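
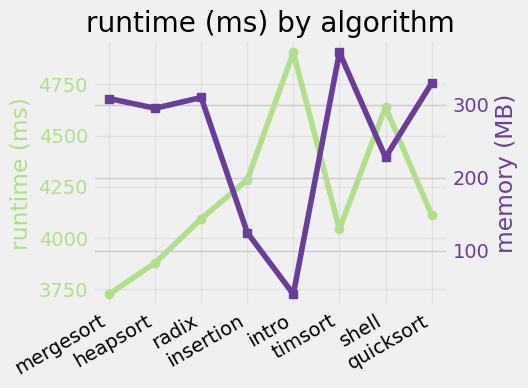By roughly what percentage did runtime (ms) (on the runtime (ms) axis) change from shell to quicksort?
shell ≈ 4600, quicksort ≈ 4100; (4100 − 4600) / 4600 ≈ -10.9%.

≈ -10.9%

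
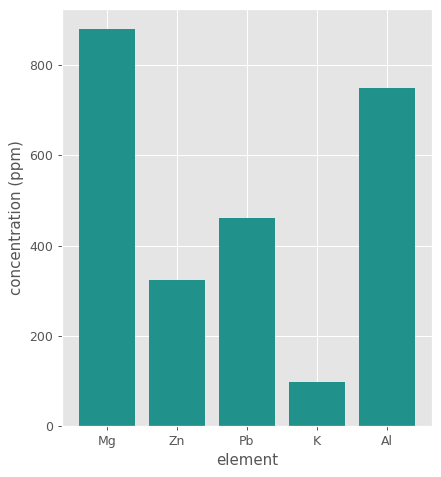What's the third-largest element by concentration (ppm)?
Top 4: Mg ≈ 900, Al ≈ 700, Pb ≈ 500, Zn ≈ 300.

Pb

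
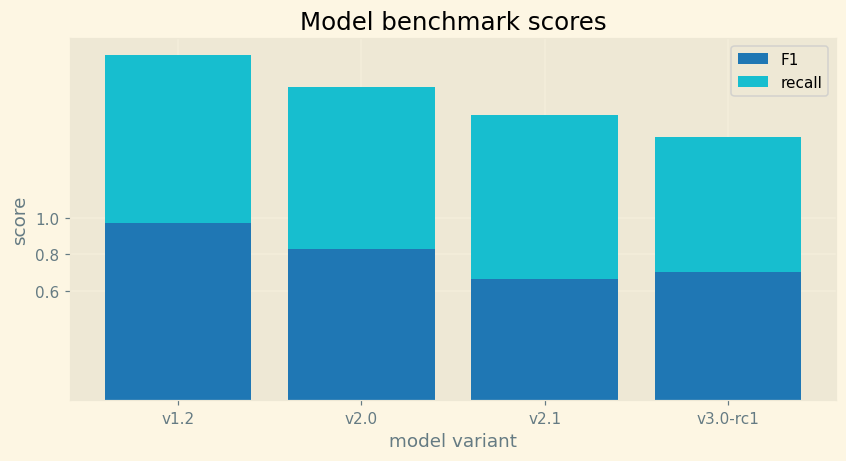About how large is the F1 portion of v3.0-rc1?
≈ 0.6

F1 top ≈ 0.6, bottom ≈ 0.0; segment ≈ 0.6.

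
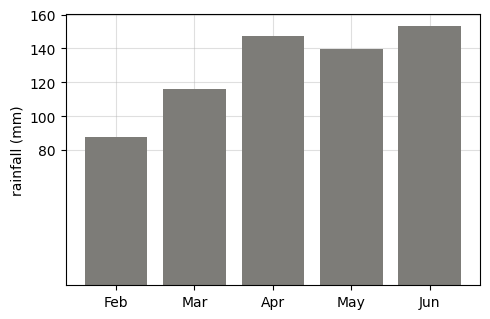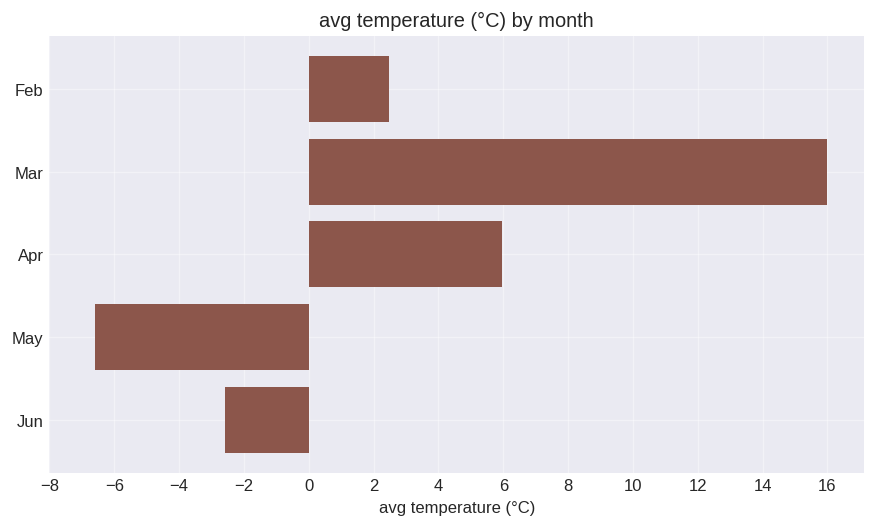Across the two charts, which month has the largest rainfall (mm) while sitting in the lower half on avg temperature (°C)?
Chart 2 median avg temperature (°C) ≈ 2; below-median months: May, Jun. Among those, Jun has the highest rainfall (mm) (≈ 160).

Jun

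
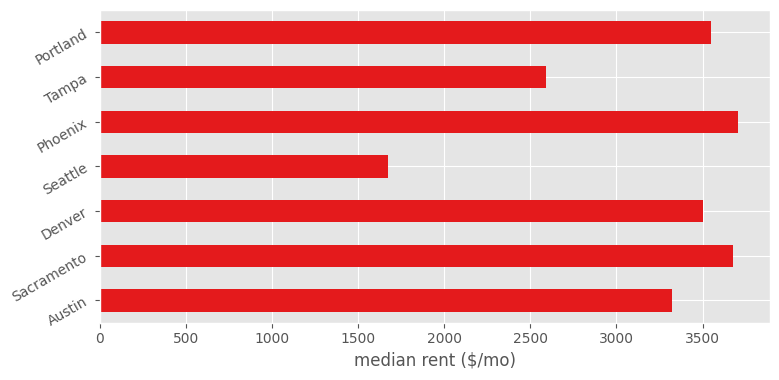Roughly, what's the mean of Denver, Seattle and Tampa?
≈ 2500

(3500 + 1500 + 2500) / 3 ≈ 2500.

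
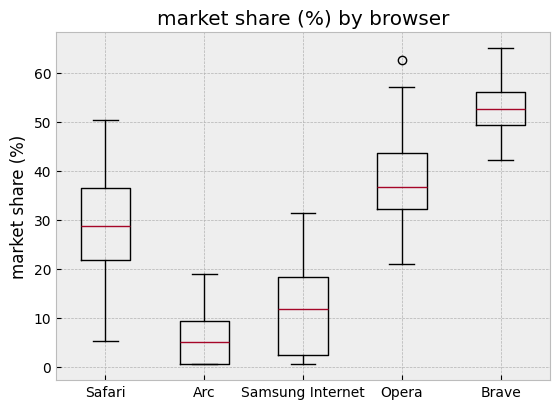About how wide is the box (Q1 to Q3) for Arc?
≈ 10

Q3 ≈ 10, Q1 ≈ 0; IQR ≈ 10.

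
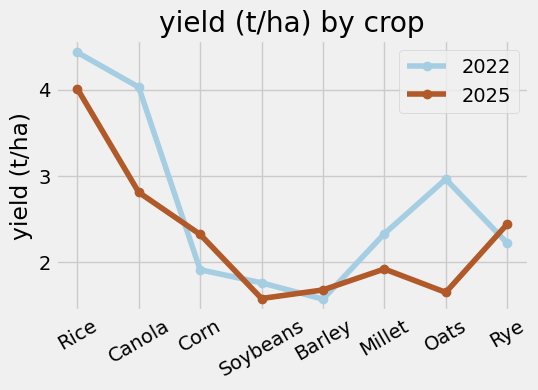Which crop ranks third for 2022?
Oats

Top 4 for 2022: Rice ≈ 4.5, Canola ≈ 4.0, Oats ≈ 3.0, Millet ≈ 2.5.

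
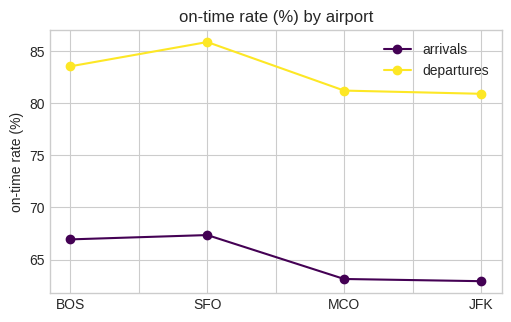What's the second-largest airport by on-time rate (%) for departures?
Top 3 for departures: SFO ≈ 86, BOS ≈ 84, MCO ≈ 82.

BOS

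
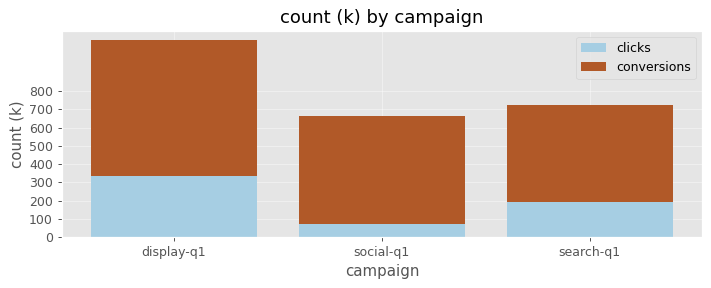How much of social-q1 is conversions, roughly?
conversions top ≈ 700, bottom ≈ 100; segment ≈ 600.

≈ 600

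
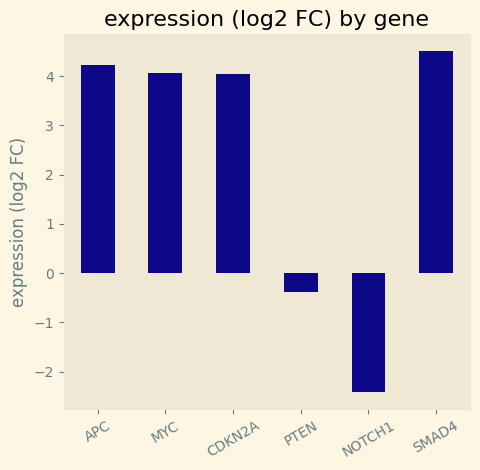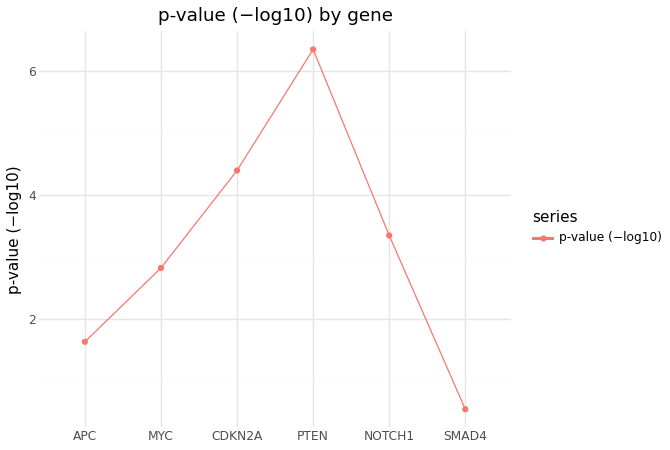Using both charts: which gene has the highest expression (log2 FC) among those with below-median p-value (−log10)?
Chart 2 median p-value (−log10) ≈ 3; below-median genes: APC, MYC, SMAD4. Among those, SMAD4 has the highest expression (log2 FC) (≈ 4.5).

SMAD4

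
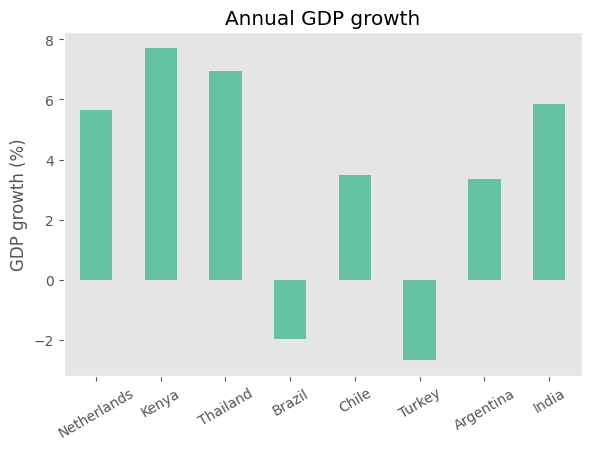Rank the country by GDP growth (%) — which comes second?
Top 3: Kenya ≈ 8, Thailand ≈ 7, India ≈ 6.

Thailand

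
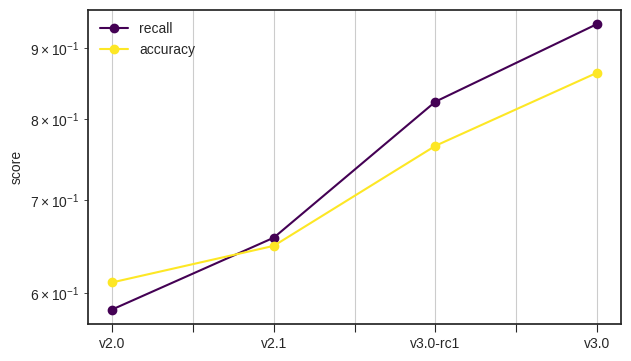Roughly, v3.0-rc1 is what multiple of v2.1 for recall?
v3.0-rc1 ≈ 0.80, v2.1 ≈ 0.65; 0.80/0.65 ≈ 1.23.

≈ 1.23×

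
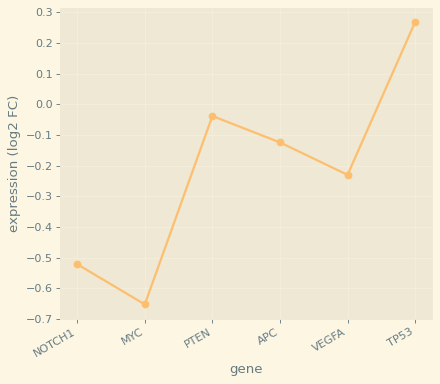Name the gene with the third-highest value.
APC

Top 4: TP53 ≈ 0.3, PTEN ≈ 0.0, APC ≈ -0.1, VEGFA ≈ -0.2.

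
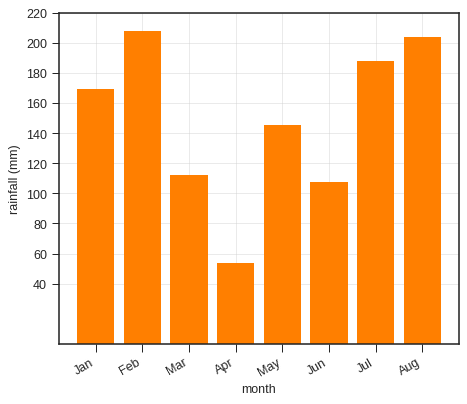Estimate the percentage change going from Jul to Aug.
Jul ≈ 180, Aug ≈ 200; (200 − 180) / 180 ≈ +11.1%.

≈ +11.1%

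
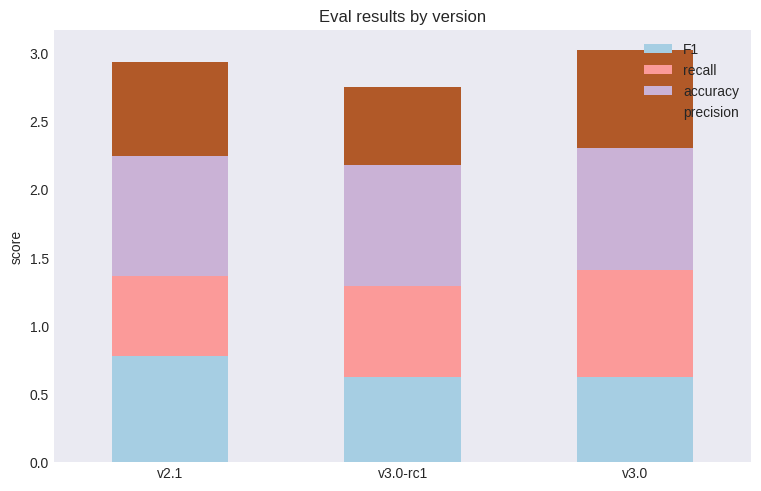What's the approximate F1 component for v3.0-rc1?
≈ 0.5

F1 top ≈ 0.5, bottom ≈ 0.0; segment ≈ 0.5.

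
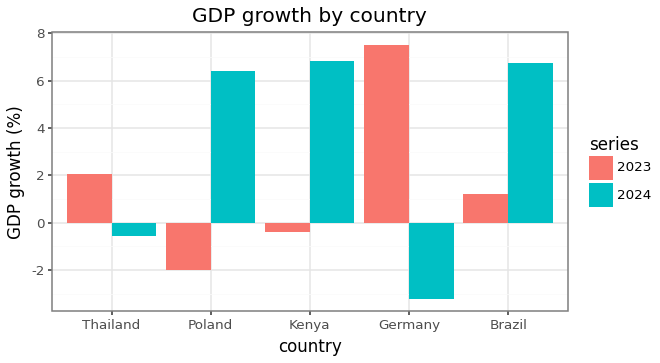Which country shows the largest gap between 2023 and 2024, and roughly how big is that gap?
Germany: 2023 ≈ 8, 2024 ≈ -3 → gap ≈ 11. Next-largest (Poland) is only ≈ 8.

Germany, ≈ 11 %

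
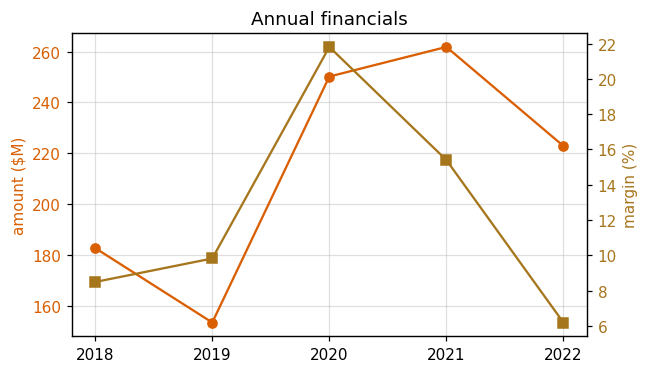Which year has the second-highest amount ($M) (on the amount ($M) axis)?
2020

Top 3 (on the amount ($M) axis): 2021 ≈ 260, 2020 ≈ 250, 2022 ≈ 220.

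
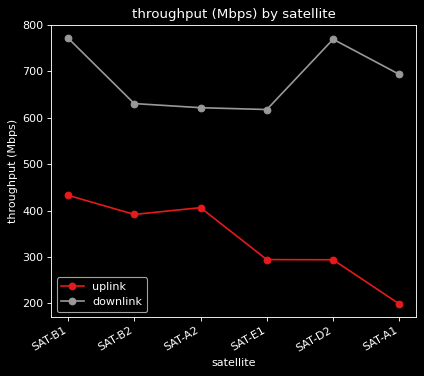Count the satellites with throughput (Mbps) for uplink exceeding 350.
3

Above 350: SAT-B1, SAT-B2, SAT-A2.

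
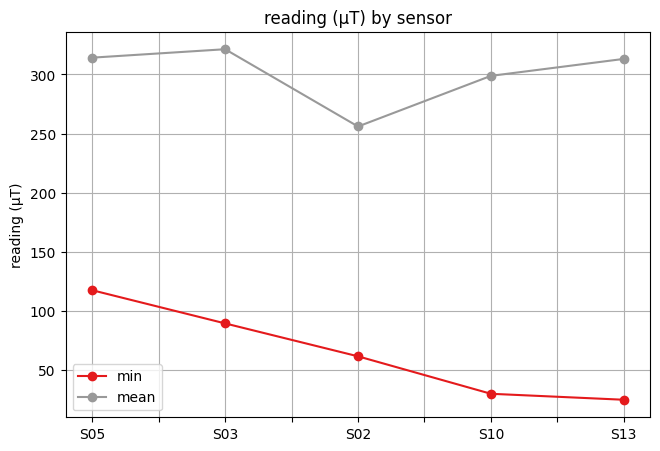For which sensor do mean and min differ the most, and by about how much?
S13, ≈ 300 µT

S13: mean ≈ 325, min ≈ 25 → gap ≈ 300. Next-largest (S10) is only ≈ 275.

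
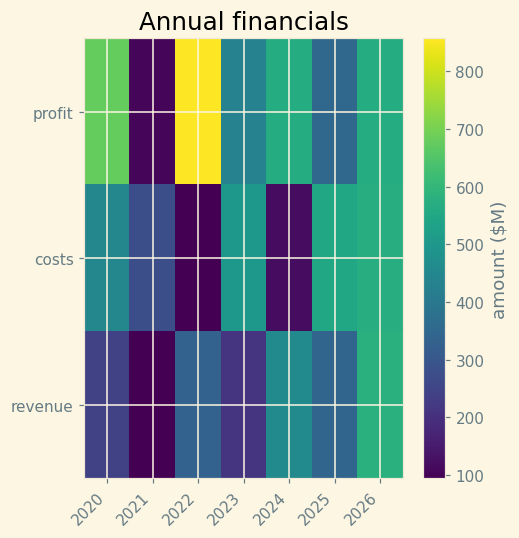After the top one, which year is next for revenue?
Top 3 for revenue: 2026 ≈ 600, 2024 ≈ 500, 2025 ≈ 300.

2024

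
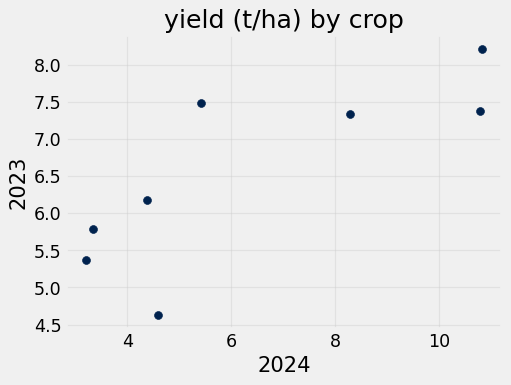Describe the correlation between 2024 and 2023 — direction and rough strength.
positive, strong

Points are positively correlated; strong (|r| ≈ 0.8).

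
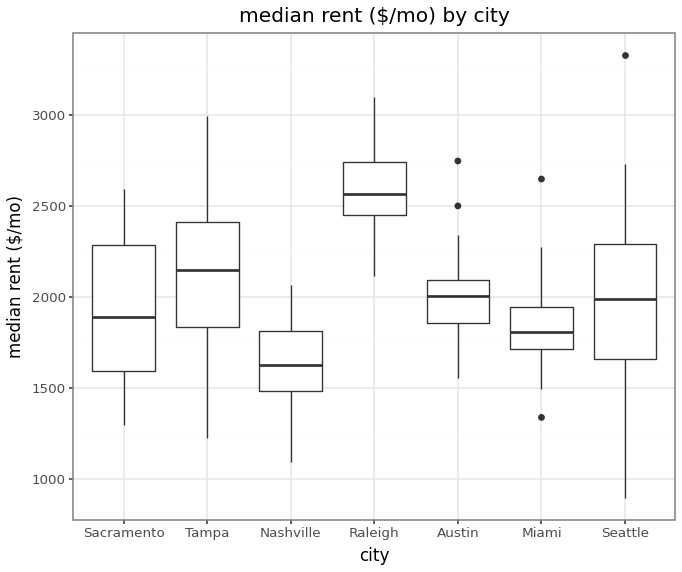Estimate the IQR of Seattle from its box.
≈ 600

Q3 ≈ 2300, Q1 ≈ 1700; IQR ≈ 600.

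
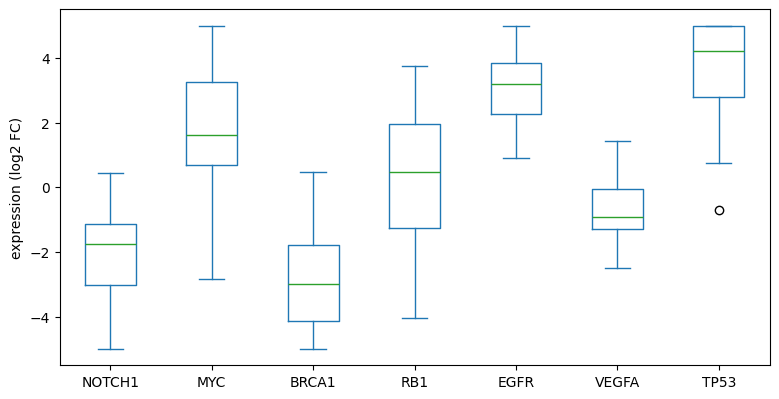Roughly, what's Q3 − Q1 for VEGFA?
≈ 1

Q3 ≈ 0, Q1 ≈ -1; IQR ≈ 1.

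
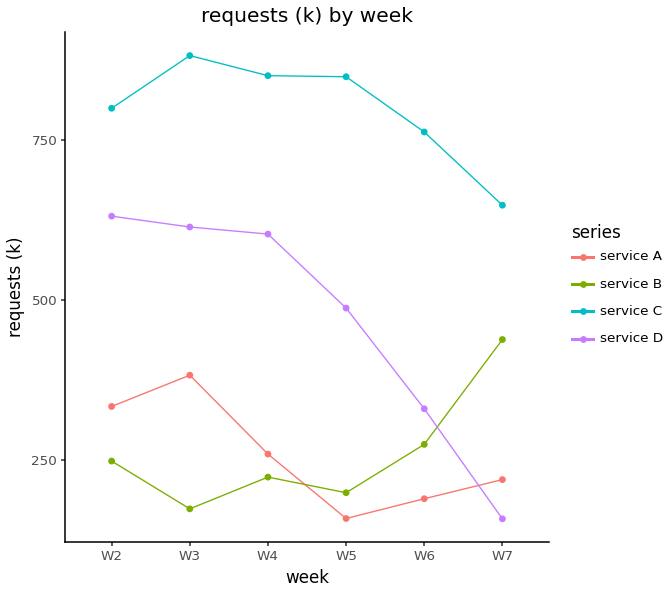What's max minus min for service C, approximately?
≈ 300

Max W3 ≈ 900, min W7 ≈ 600; range ≈ 300.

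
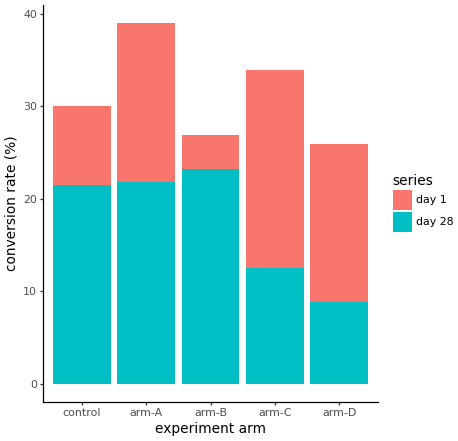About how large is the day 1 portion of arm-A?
day 1 top ≈ 40, bottom ≈ 20; segment ≈ 20.

≈ 20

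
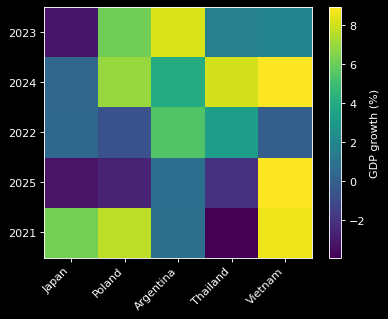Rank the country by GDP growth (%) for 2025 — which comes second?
Top 3 for 2025: Vietnam ≈ 8, Argentina ≈ 0, Thailand ≈ -2.

Argentina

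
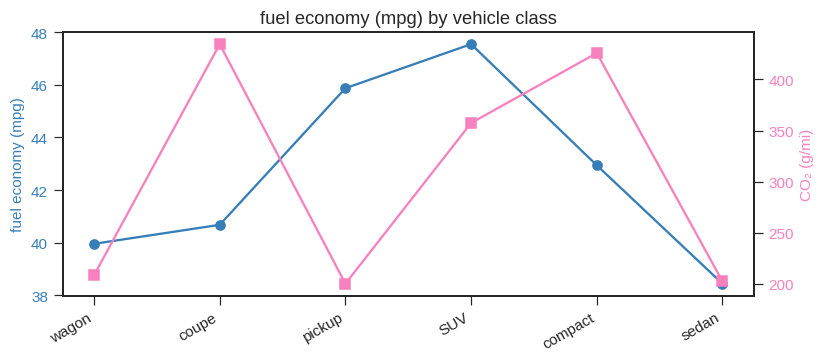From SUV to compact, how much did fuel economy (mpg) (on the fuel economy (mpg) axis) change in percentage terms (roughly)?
≈ -10.4%

SUV ≈ 48, compact ≈ 43; (43 − 48) / 48 ≈ -10.4%.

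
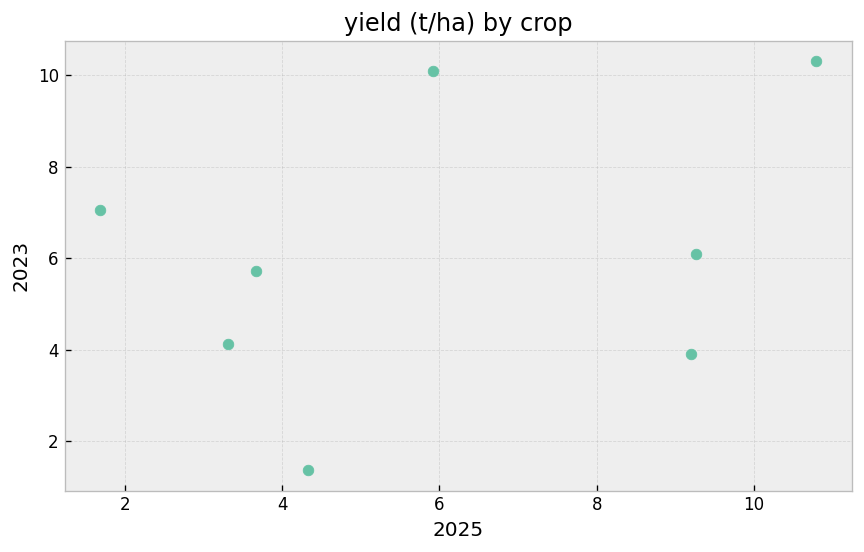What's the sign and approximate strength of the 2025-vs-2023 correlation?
positive, weak

Points are positively correlated; weak (|r| ≈ 0.3).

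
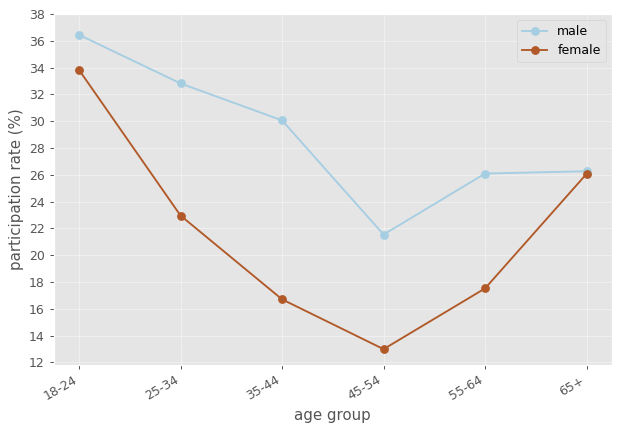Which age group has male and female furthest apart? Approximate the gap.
35-44: male ≈ 30, female ≈ 16 → gap ≈ 14. Next-largest (25-34) is only ≈ 10.

35-44, ≈ 14 %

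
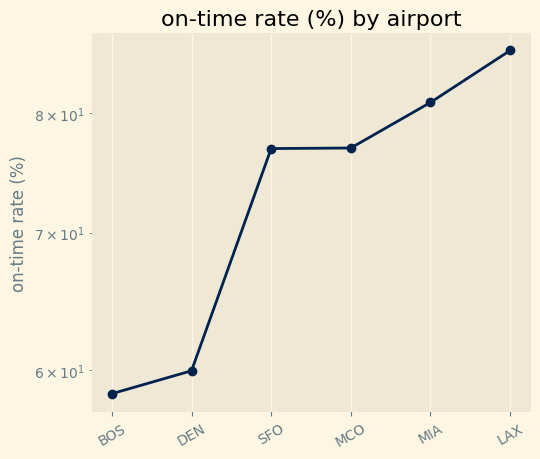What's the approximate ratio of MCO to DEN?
MCO ≈ 75, DEN ≈ 60; 75/60 ≈ 1.25.

≈ 1.25×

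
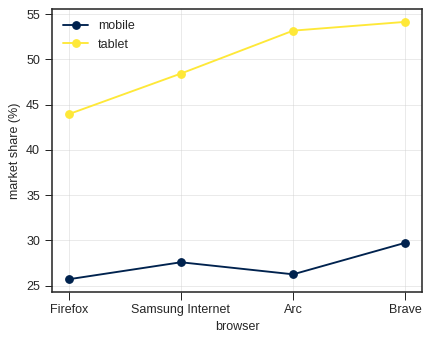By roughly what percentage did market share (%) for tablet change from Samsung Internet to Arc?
≈ +10%

Samsung Internet ≈ 50, Arc ≈ 55; (55 − 50) / 50 ≈ +10%.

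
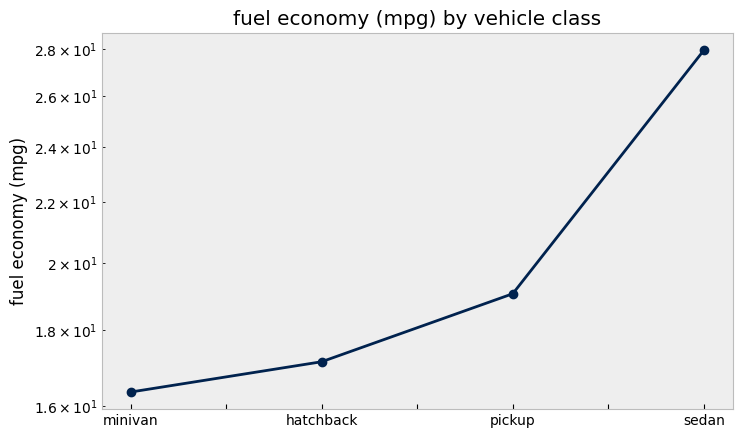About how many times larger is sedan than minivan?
≈ 1.75×

sedan ≈ 28, minivan ≈ 16; 28/16 ≈ 1.75.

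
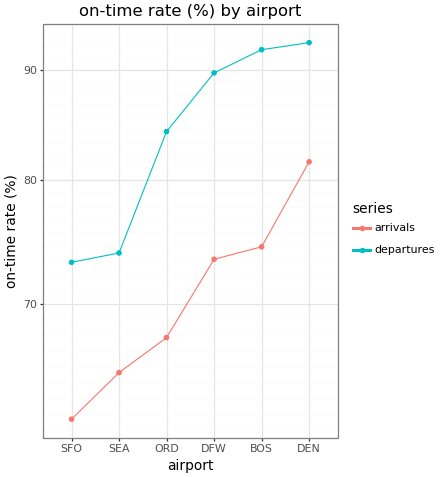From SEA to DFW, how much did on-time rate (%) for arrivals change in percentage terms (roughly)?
SEA ≈ 65, DFW ≈ 75; (75 − 65) / 65 ≈ +15.4%.

≈ +15.4%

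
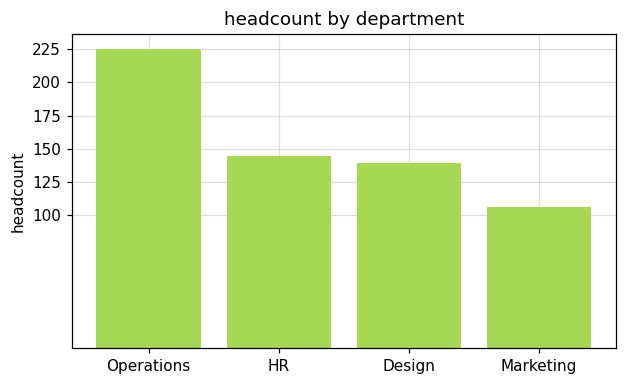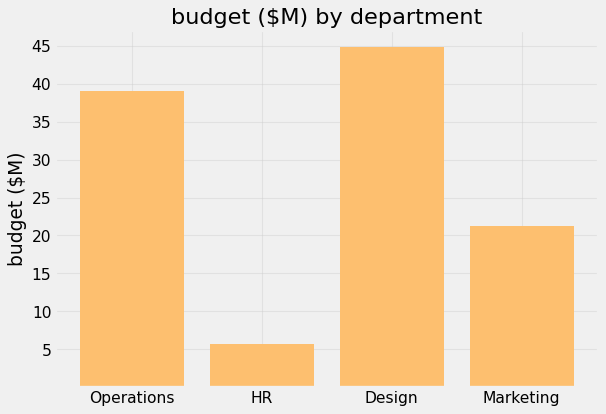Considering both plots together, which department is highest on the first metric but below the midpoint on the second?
Chart 2 median budget ($M) ≈ 30; below-median departments: HR, Marketing. Among those, HR has the highest headcount (≈ 150).

HR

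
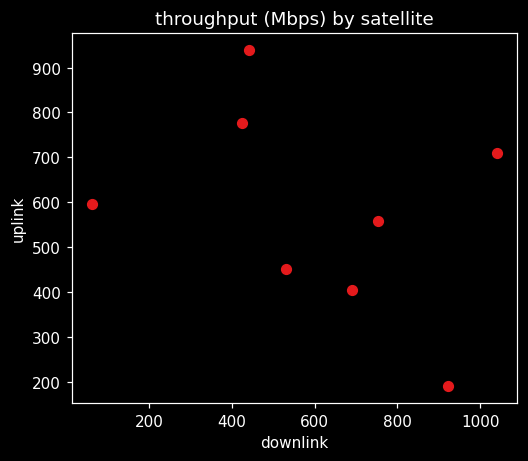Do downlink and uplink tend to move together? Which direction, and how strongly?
negative, weak

Points are negatively correlated; weak (|r| ≈ 0.3).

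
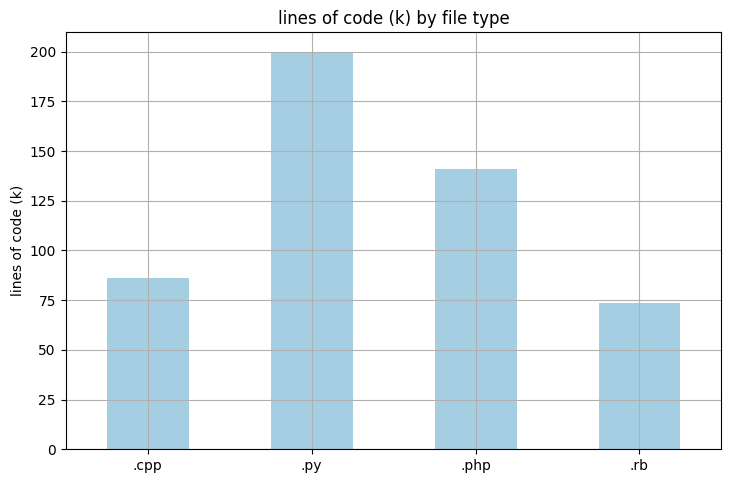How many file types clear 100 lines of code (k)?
2

Above 100: .py, .php.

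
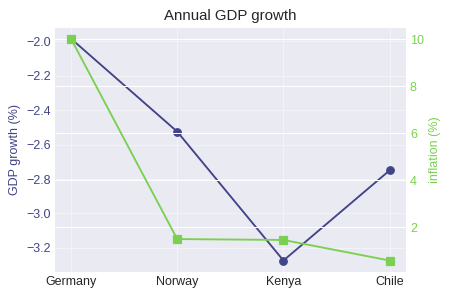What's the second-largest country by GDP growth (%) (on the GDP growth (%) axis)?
Norway

Top 3 (on the GDP growth (%) axis): Germany ≈ -2.0, Norway ≈ -2.6, Chile ≈ -2.8.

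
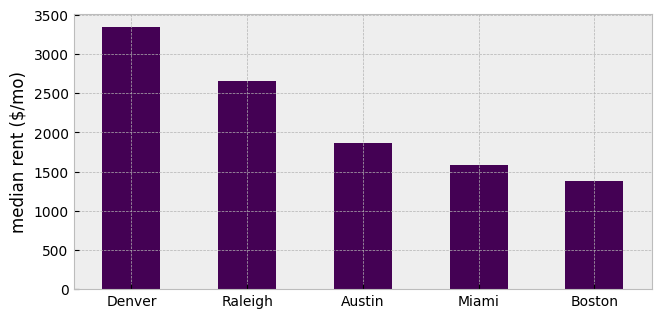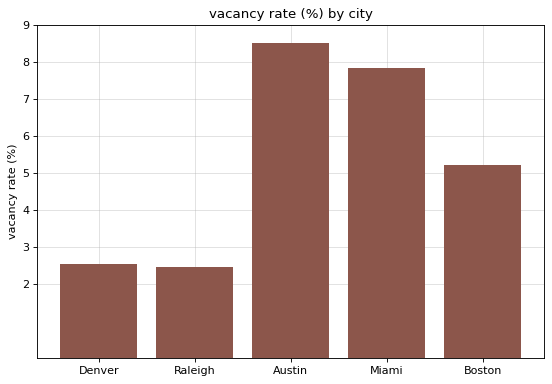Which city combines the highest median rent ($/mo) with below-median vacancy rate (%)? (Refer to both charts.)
Denver

Chart 2 median vacancy rate (%) ≈ 5; below-median cities: Denver, Raleigh. Among those, Denver has the highest median rent ($/mo) (≈ 3500).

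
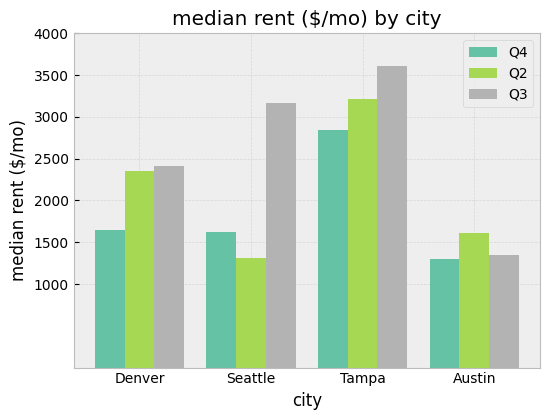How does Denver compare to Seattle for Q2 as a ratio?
Denver ≈ 2500, Seattle ≈ 1500; 2500/1500 ≈ 1.67.

≈ 1.67×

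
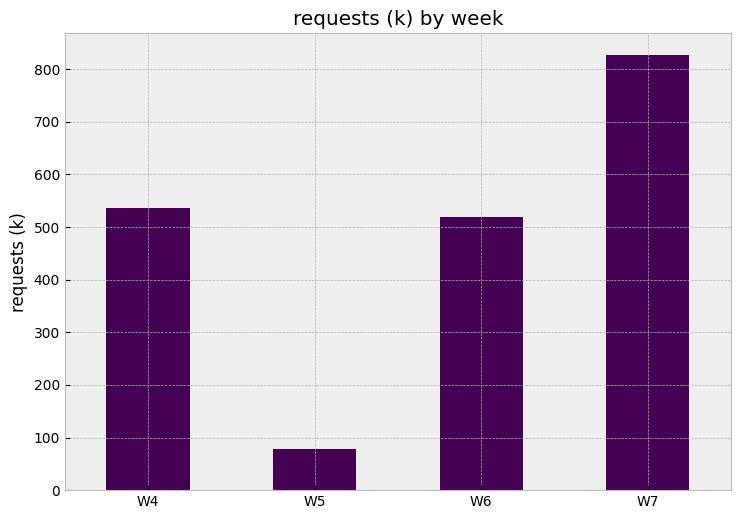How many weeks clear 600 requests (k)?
Above 600: W7.

1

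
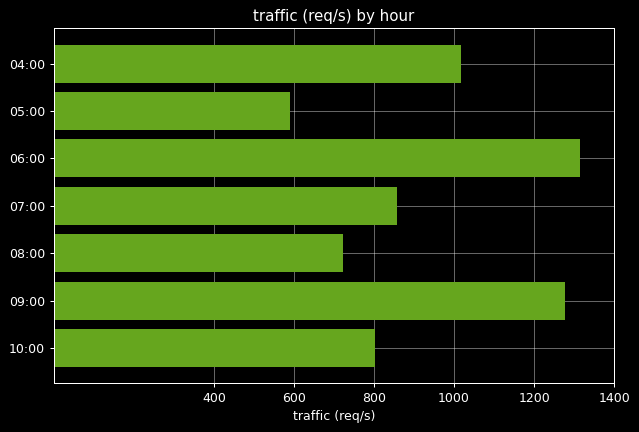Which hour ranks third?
04:00

Top 4: 06:00 ≈ 1400, 09:00 ≈ 1200, 04:00 ≈ 1000, 07:00 ≈ 800.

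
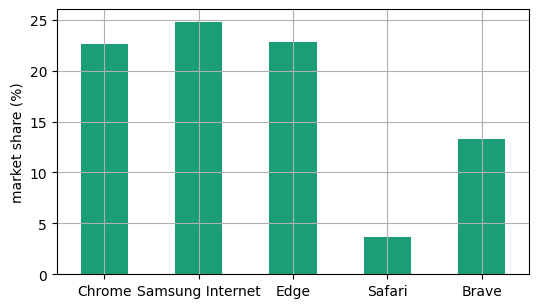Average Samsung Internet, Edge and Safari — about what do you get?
(25 + 25 + 5) / 3 ≈ 18.

≈ 18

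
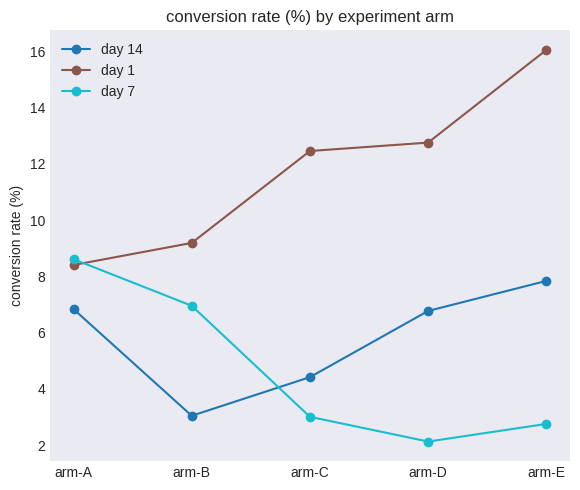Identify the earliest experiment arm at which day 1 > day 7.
arm-A: day 1 ≈ 8 vs day 7 ≈ 8 (not yet); arm-B: day 1 ≈ 10 vs day 7 ≈ 6 (first crossover).

arm-B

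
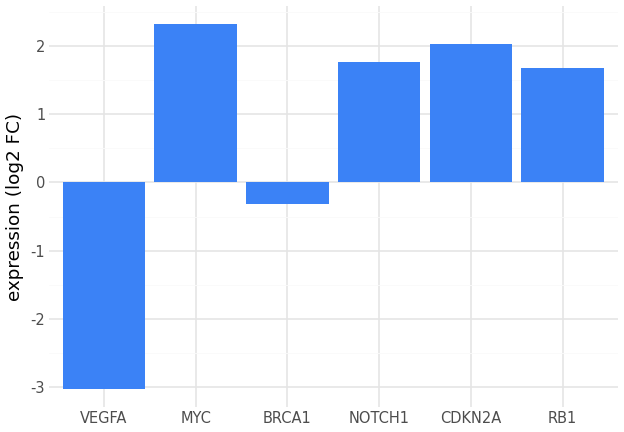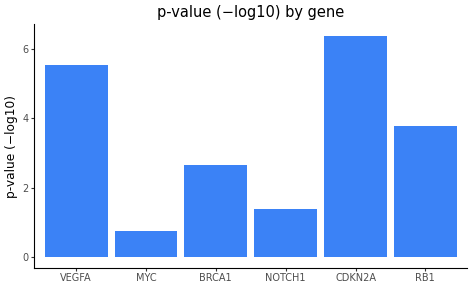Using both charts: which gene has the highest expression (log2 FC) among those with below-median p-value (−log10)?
MYC

Chart 2 median p-value (−log10) ≈ 3; below-median genes: MYC, BRCA1, NOTCH1. Among those, MYC has the highest expression (log2 FC) (≈ 2.5).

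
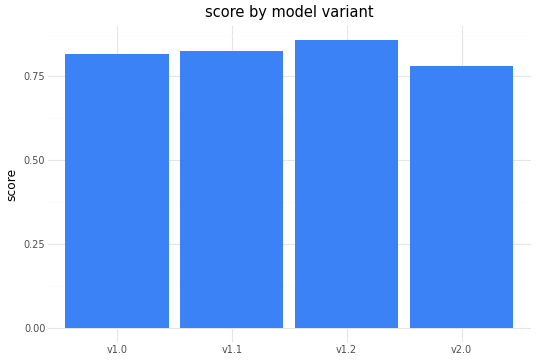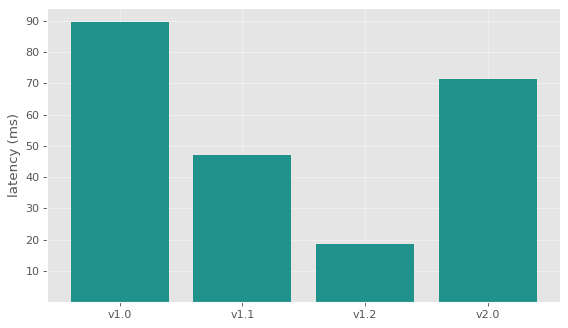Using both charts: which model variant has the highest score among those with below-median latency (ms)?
Chart 2 median latency (ms) ≈ 60; below-median model variants: v1.1, v1.2. Among those, v1.2 has the highest score (≈ 0.9).

v1.2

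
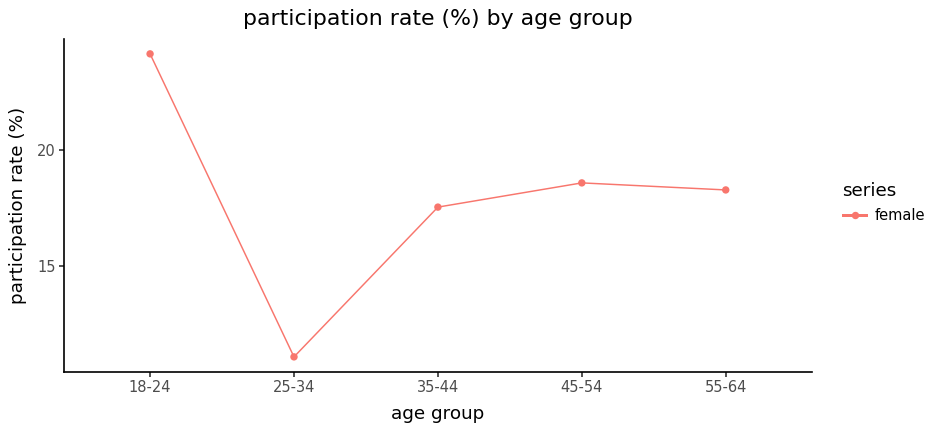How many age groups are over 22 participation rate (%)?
1

Above 22: 18-24.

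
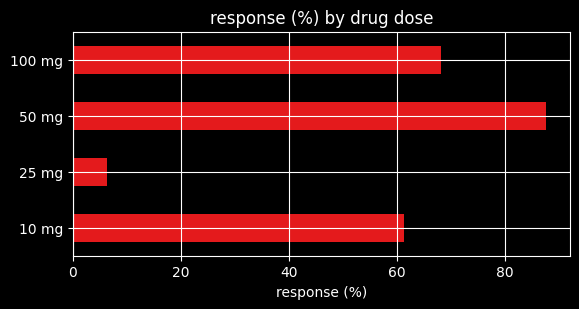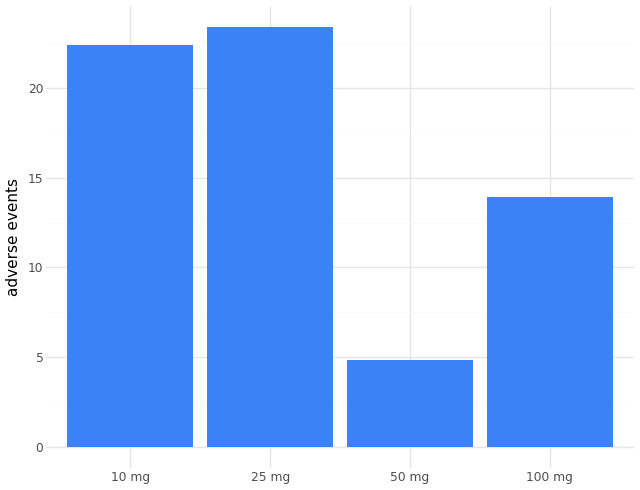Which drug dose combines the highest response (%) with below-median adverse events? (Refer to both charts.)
50 mg

Chart 2 median adverse events ≈ 20; below-median drug doses: 50 mg, 100 mg. Among those, 50 mg has the highest response (%) (≈ 90).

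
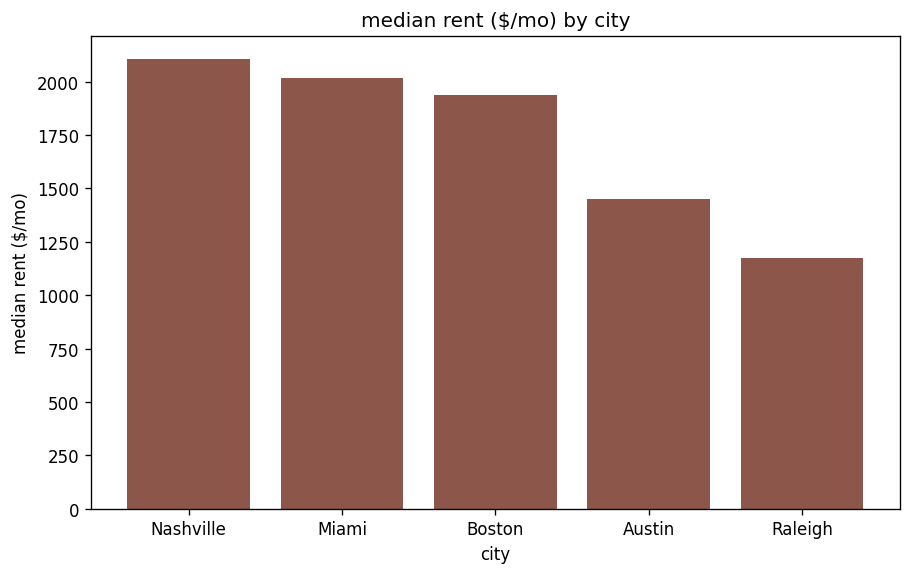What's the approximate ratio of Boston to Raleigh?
≈ 1.67×

Boston ≈ 2000, Raleigh ≈ 1200; 2000/1200 ≈ 1.67.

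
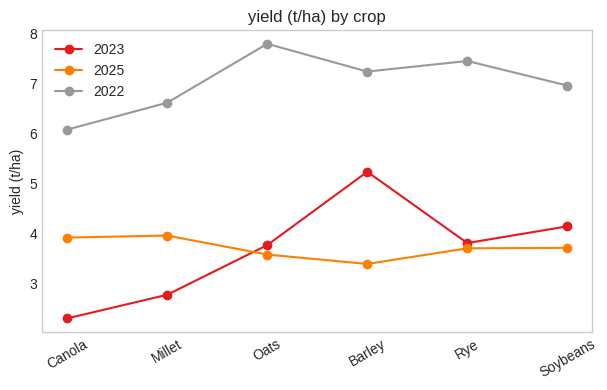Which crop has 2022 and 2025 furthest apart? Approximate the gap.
Oats, ≈ 4.5 t/ha

Oats: 2022 ≈ 8.0, 2025 ≈ 3.5 → gap ≈ 4.5. Next-largest (Barley) is only ≈ 3.5.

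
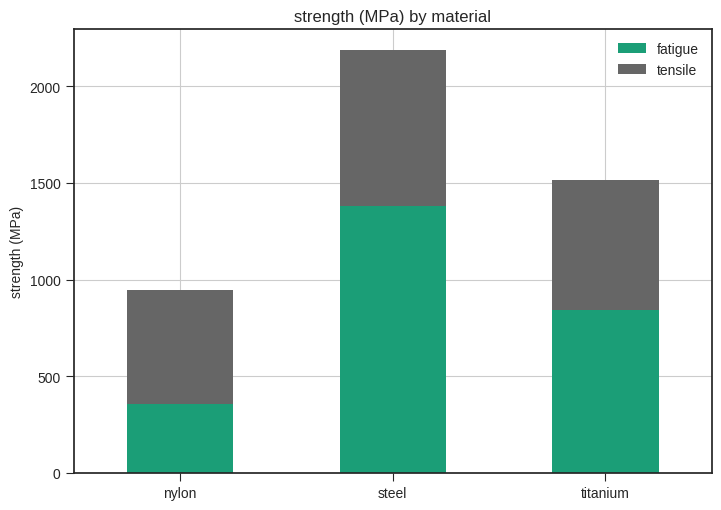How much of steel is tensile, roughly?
tensile top ≈ 2200, bottom ≈ 1400; segment ≈ 800.

≈ 800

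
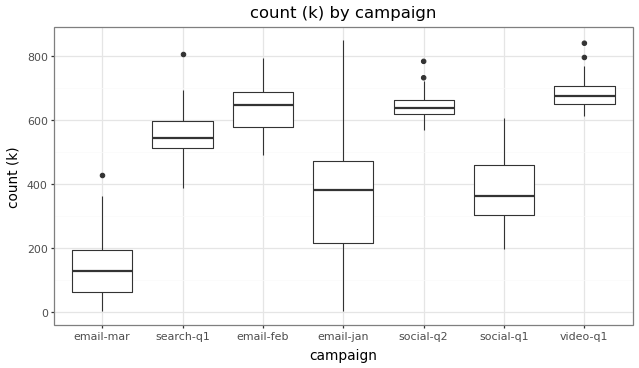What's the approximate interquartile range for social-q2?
Q3 ≈ 650, Q1 ≈ 600; IQR ≈ 50.

≈ 50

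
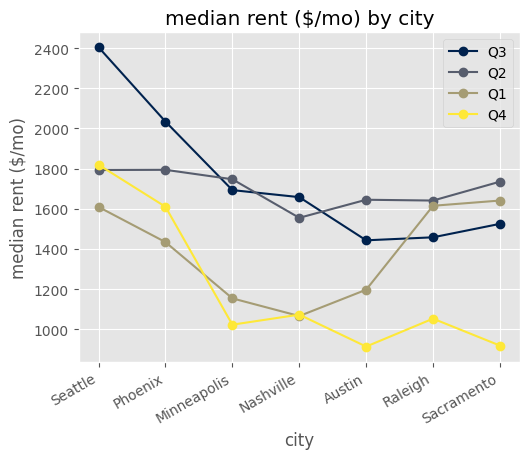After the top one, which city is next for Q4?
Phoenix

Top 3 for Q4: Seattle ≈ 1800, Phoenix ≈ 1600, Nashville ≈ 1000.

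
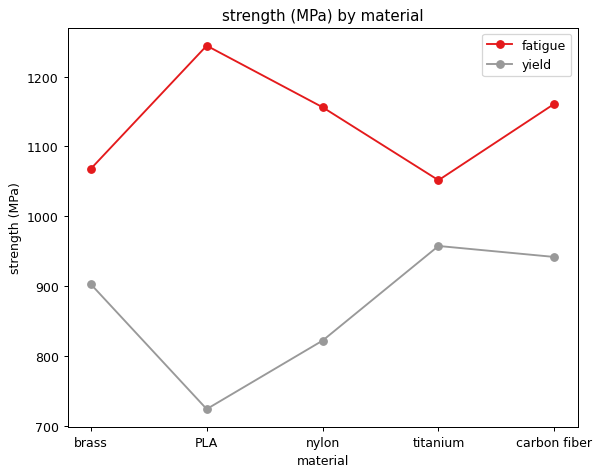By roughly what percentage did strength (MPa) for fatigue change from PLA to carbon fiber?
≈ -8%

PLA ≈ 1250, carbon fiber ≈ 1150; (1150 − 1250) / 1250 ≈ -8%.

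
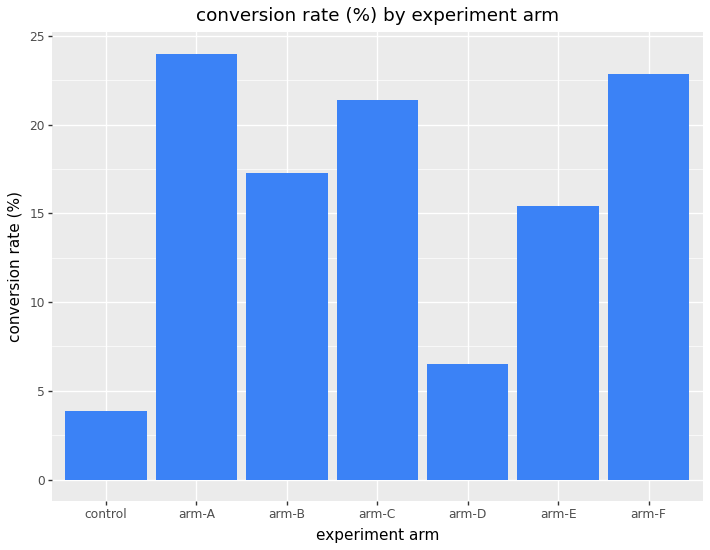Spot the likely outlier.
control ≈ 4; the rest sit between ≈ 6 and ≈ 24.

control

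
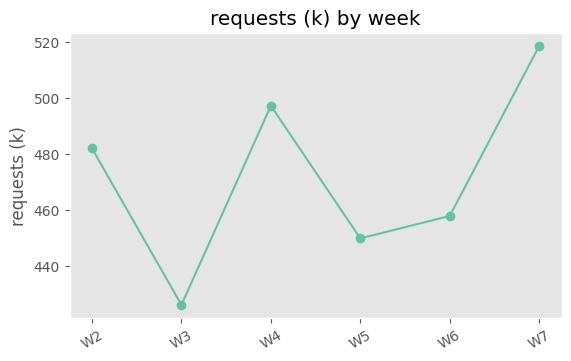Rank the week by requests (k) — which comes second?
W4

Top 3: W7 ≈ 520, W4 ≈ 500, W2 ≈ 480.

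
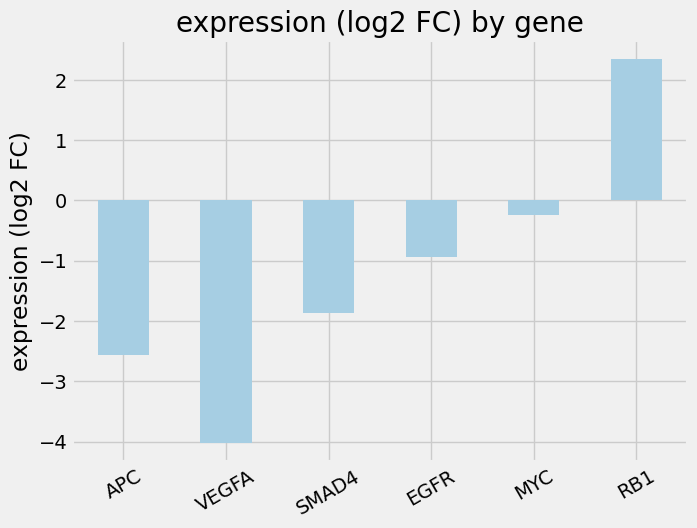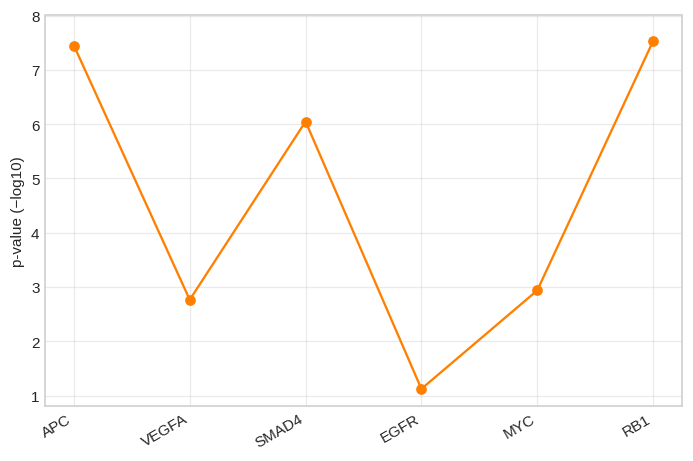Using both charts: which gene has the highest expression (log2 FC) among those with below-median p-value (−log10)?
MYC

Chart 2 median p-value (−log10) ≈ 4; below-median genes: VEGFA, EGFR, MYC. Among those, MYC has the highest expression (log2 FC) (≈ 0).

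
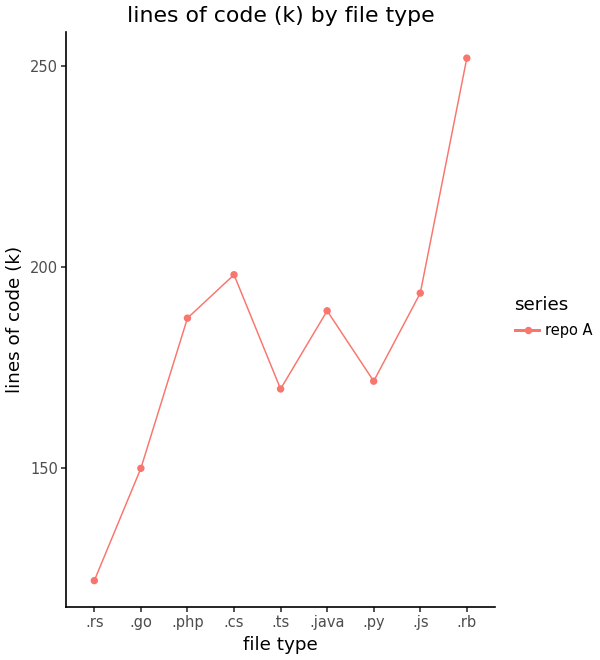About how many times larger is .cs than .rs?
≈ 1.67×

.cs ≈ 200, .rs ≈ 120; 200/120 ≈ 1.67.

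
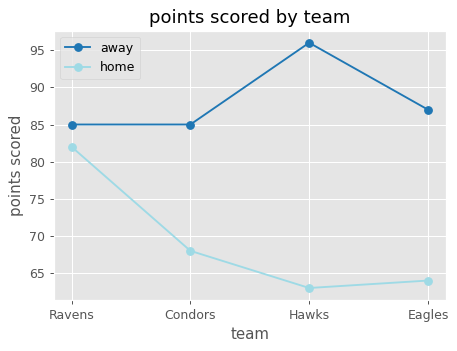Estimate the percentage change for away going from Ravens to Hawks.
≈ +11.8%

Ravens ≈ 85, Hawks ≈ 95; (95 − 85) / 85 ≈ +11.8%.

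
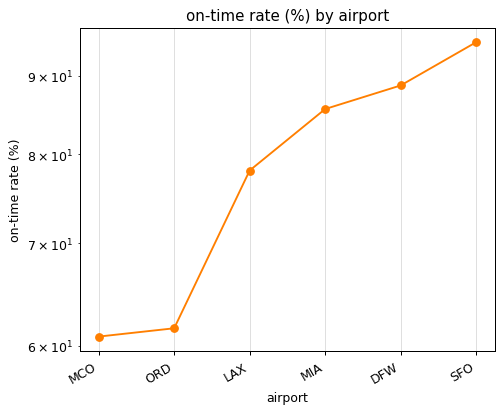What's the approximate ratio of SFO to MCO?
≈ 1.58×

SFO ≈ 95, MCO ≈ 60; 95/60 ≈ 1.58.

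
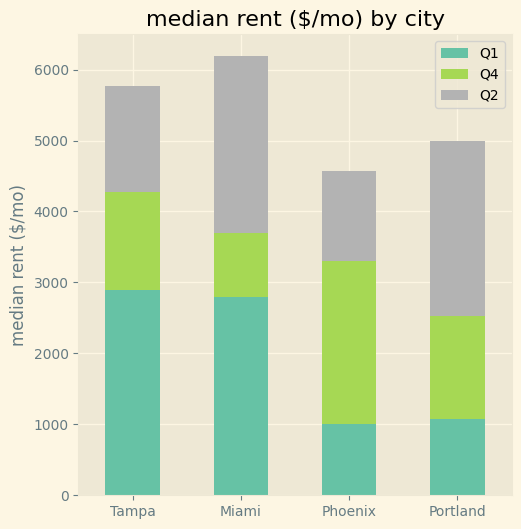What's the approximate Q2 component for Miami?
Q2 top ≈ 6000, bottom ≈ 4000; segment ≈ 2000.

≈ 2000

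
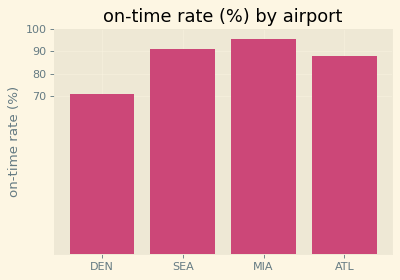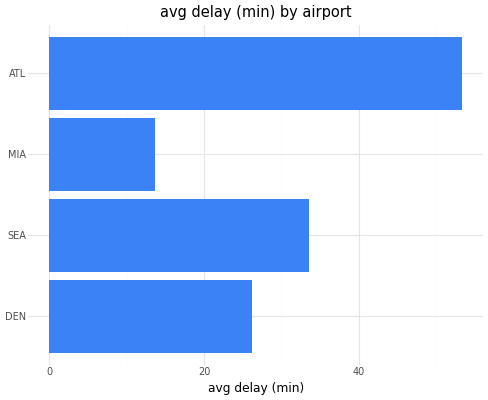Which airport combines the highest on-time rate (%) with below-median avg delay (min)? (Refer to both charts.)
Chart 2 median avg delay (min) ≈ 30; below-median airports: DEN, MIA. Among those, MIA has the highest on-time rate (%) (≈ 100).

MIA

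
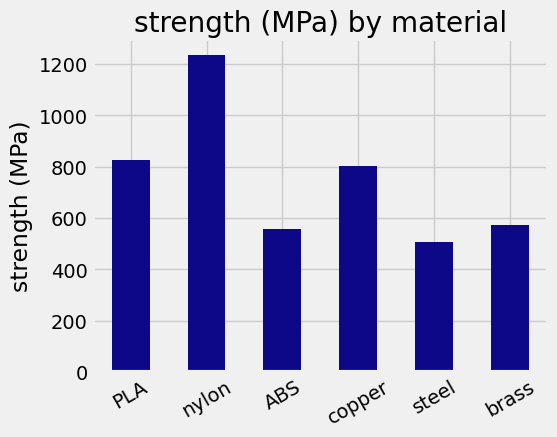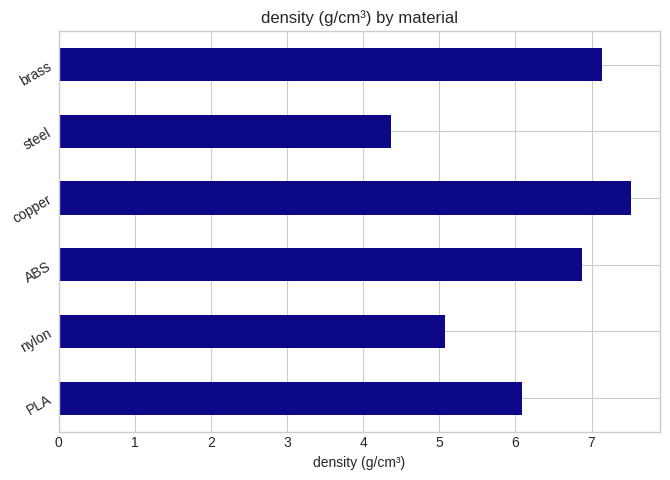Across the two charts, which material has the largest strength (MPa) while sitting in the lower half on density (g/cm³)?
Chart 2 median density (g/cm³) ≈ 6; below-median materials: PLA, nylon, steel. Among those, nylon has the highest strength (MPa) (≈ 1200).

nylon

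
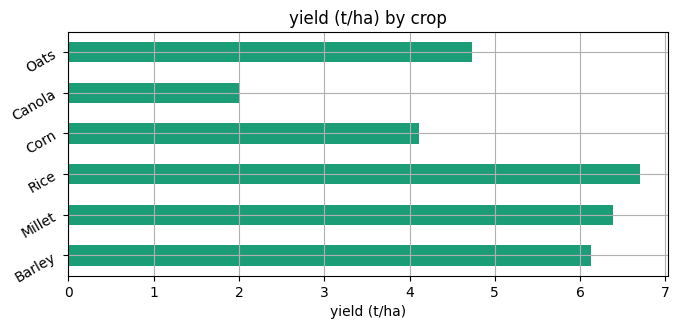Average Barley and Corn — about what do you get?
(6 + 4) / 2 ≈ 5.

≈ 5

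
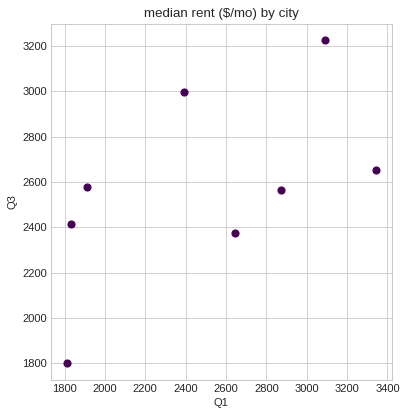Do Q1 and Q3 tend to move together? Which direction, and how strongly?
positive, moderate

Points are positively correlated; moderate (|r| ≈ 0.6).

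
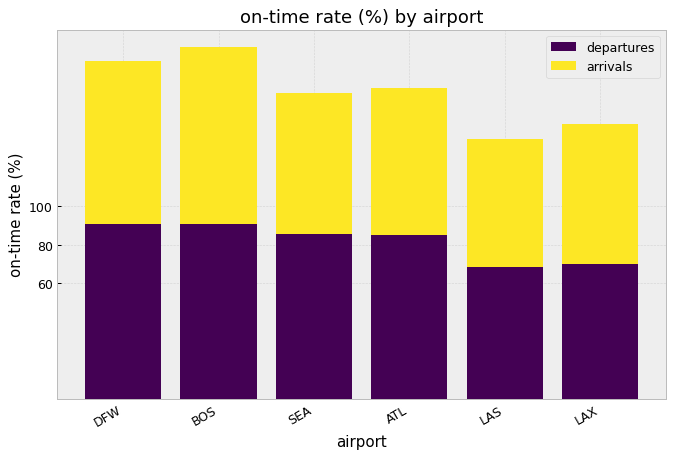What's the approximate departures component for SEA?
≈ 80

departures top ≈ 80, bottom ≈ 0; segment ≈ 80.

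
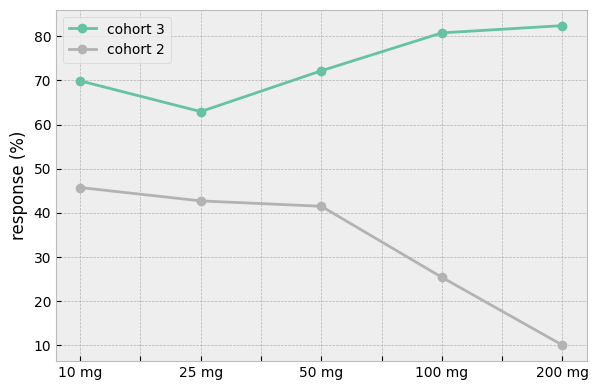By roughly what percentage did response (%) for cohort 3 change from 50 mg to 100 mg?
50 mg ≈ 70, 100 mg ≈ 80; (80 − 70) / 70 ≈ +14.3%.

≈ +14.3%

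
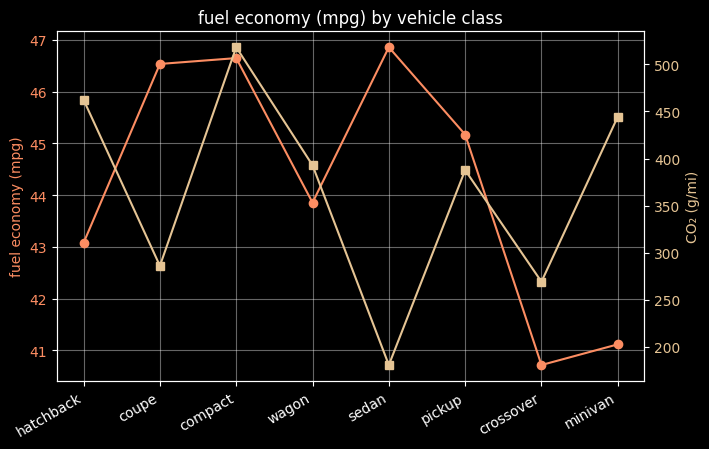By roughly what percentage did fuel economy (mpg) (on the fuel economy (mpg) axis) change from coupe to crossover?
≈ -12.8%

coupe ≈ 47, crossover ≈ 41; (41 − 47) / 47 ≈ -12.8%.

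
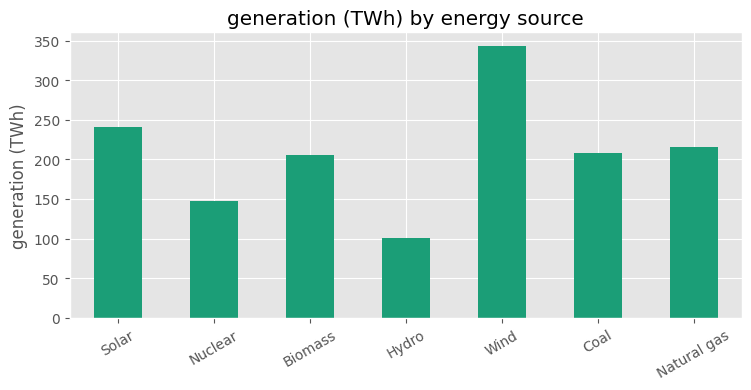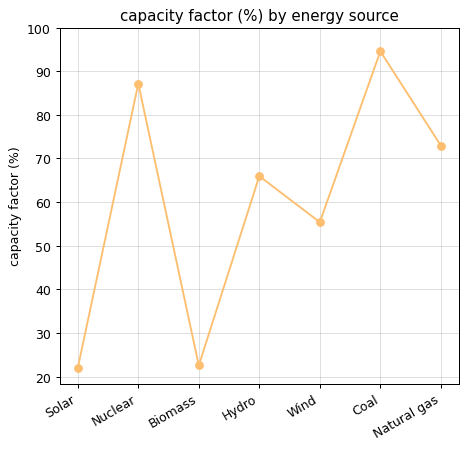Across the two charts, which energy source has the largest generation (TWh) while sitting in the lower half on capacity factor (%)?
Wind

Chart 2 median capacity factor (%) ≈ 70; below-median energy sources: Solar, Biomass, Wind. Among those, Wind has the highest generation (TWh) (≈ 350).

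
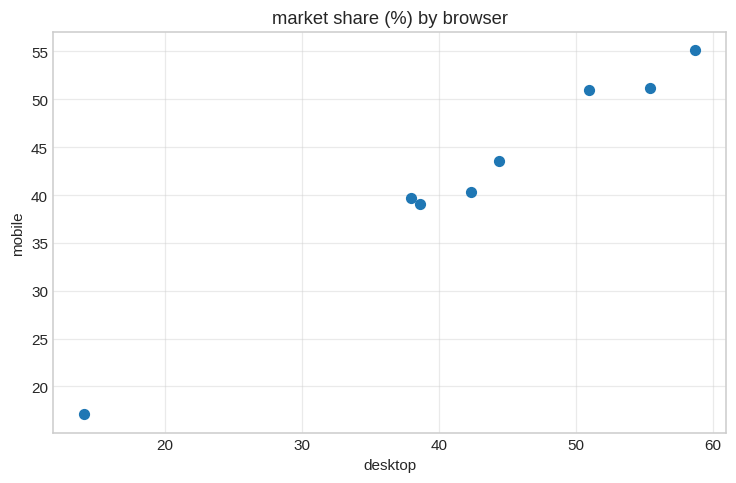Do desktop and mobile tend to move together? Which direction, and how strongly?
Points are positively correlated; strong (|r| ≈ 1.0).

positive, strong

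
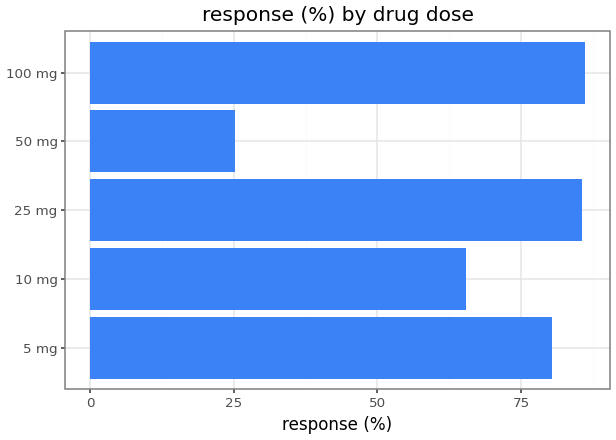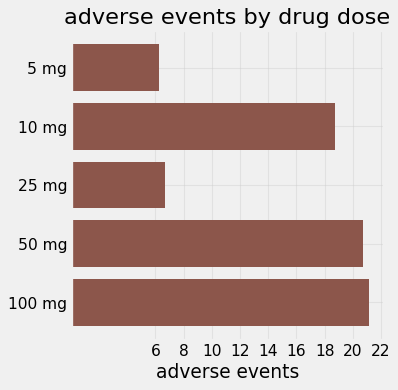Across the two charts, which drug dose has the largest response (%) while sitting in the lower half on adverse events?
25 mg

Chart 2 median adverse events ≈ 18; below-median drug doses: 5 mg, 25 mg. Among those, 25 mg has the highest response (%) (≈ 90).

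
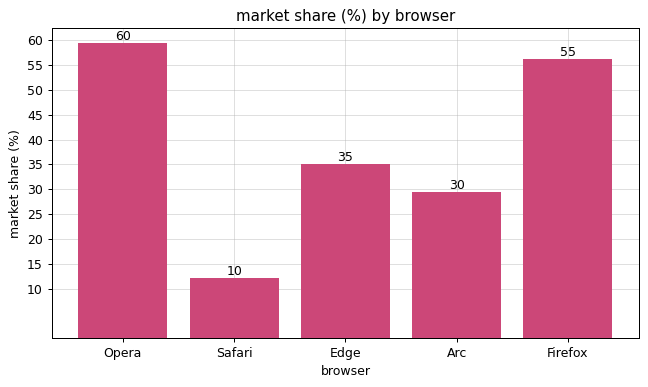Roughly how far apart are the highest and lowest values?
≈ 50

Max Opera ≈ 60, min Safari ≈ 10; range ≈ 50.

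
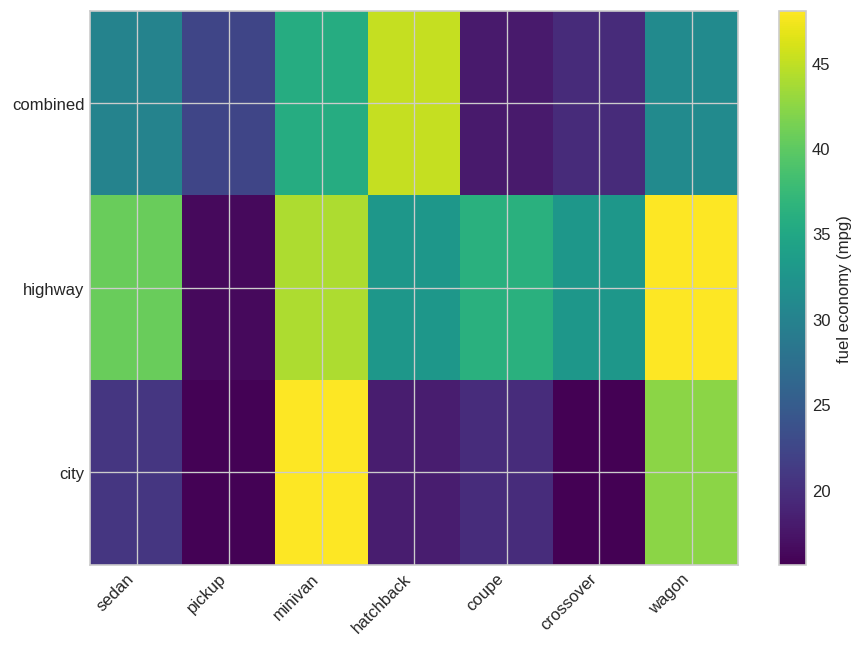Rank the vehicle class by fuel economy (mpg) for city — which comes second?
Top 3 for city: minivan ≈ 50, wagon ≈ 40, sedan ≈ 20.

wagon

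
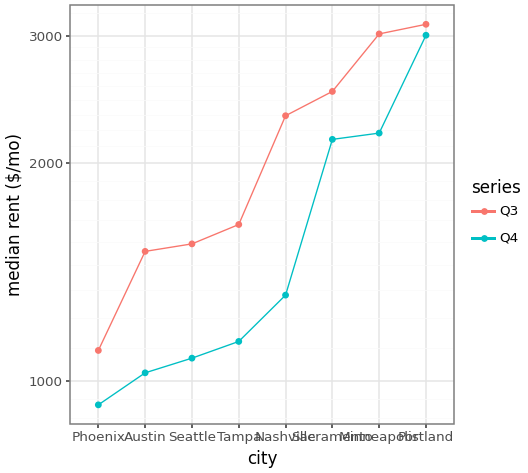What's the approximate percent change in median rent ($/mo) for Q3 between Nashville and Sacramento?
Nashville ≈ 2400, Sacramento ≈ 2600; (2600 − 2400) / 2400 ≈ +8.3%.

≈ +8.3%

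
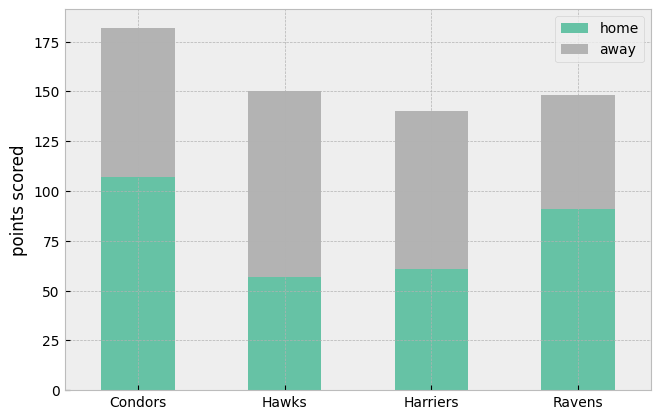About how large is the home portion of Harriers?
≈ 60

home top ≈ 60, bottom ≈ 0; segment ≈ 60.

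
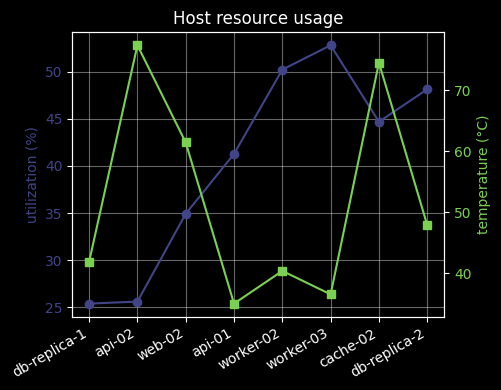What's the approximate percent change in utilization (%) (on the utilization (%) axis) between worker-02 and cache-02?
≈ -10%

worker-02 ≈ 50, cache-02 ≈ 45; (45 − 50) / 50 ≈ -10%.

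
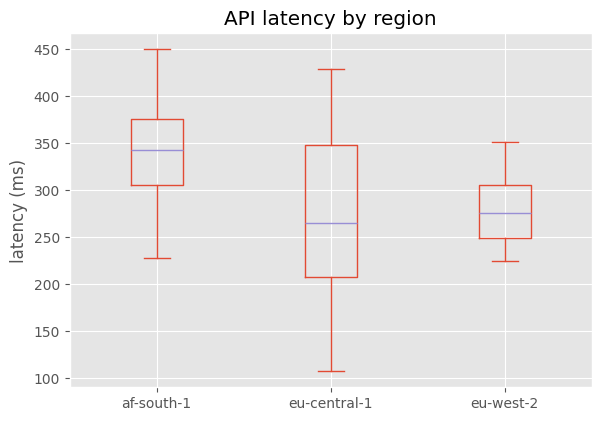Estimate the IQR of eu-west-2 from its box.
Q3 ≈ 310, Q1 ≈ 250; IQR ≈ 60.

≈ 60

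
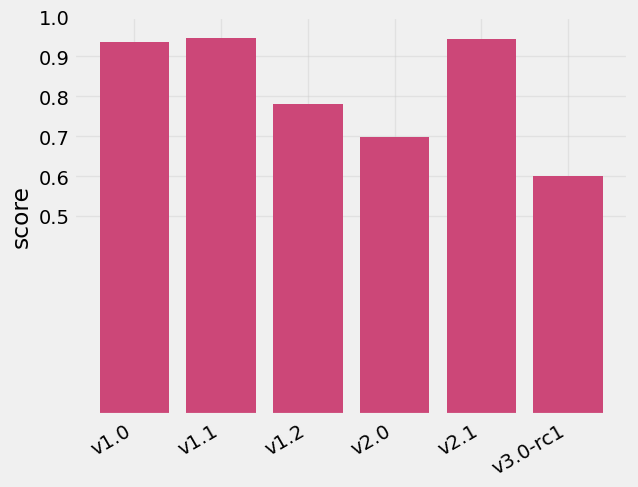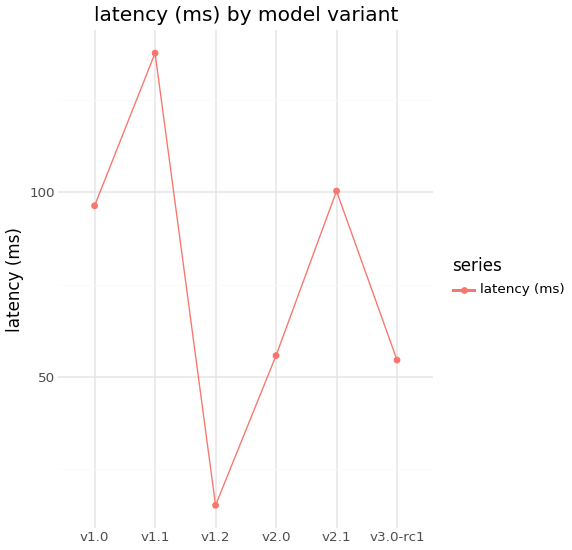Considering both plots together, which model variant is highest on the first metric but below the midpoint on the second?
v1.2

Chart 2 median latency (ms) ≈ 80; below-median model variants: v1.2, v2.0, v3.0-rc1. Among those, v1.2 has the highest score (≈ 0.8).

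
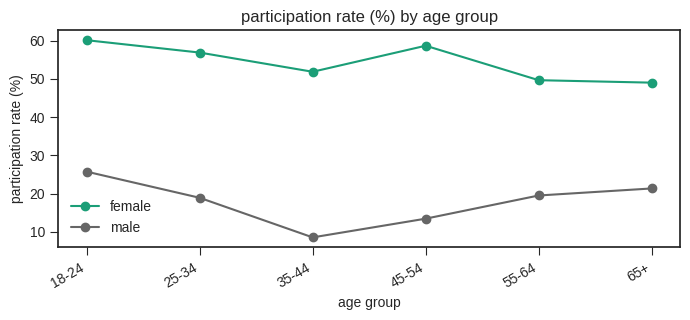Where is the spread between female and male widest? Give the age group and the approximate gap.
45-54: female ≈ 60, male ≈ 15 → gap ≈ 45. Next-largest (35-44) is only ≈ 40.

45-54, ≈ 45 %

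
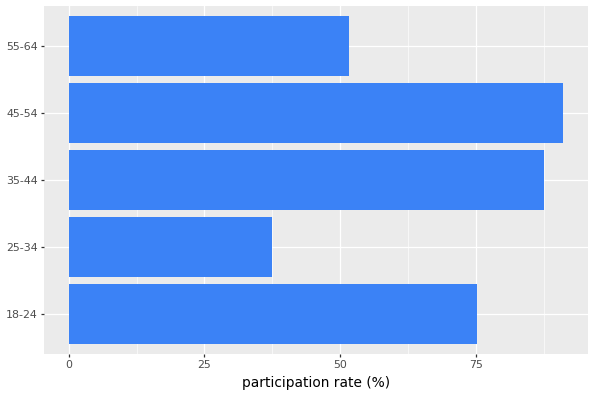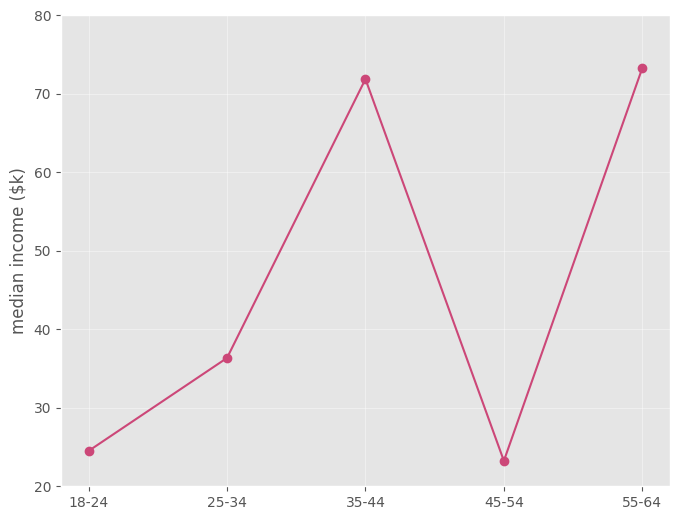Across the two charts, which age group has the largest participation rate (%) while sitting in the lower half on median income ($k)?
Chart 2 median median income ($k) ≈ 40; below-median age groups: 18-24, 45-54. Among those, 45-54 has the highest participation rate (%) (≈ 90).

45-54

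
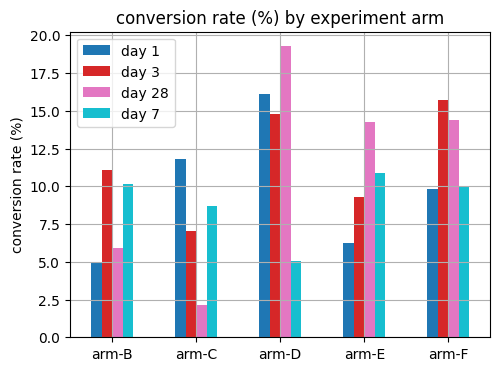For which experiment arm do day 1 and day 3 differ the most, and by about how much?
arm-B: day 1 ≈ 4, day 3 ≈ 12 → gap ≈ 8. Next-largest (arm-F) is only ≈ 6.

arm-B, ≈ 8 %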